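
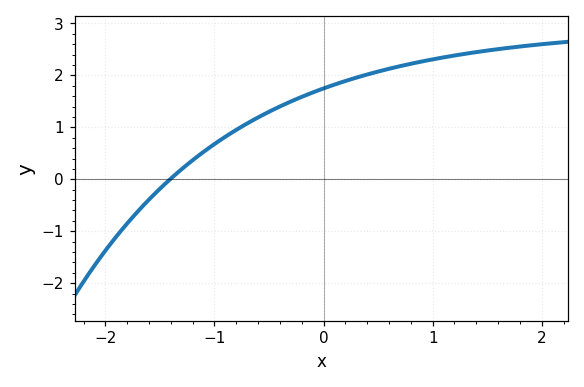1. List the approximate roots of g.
-1.4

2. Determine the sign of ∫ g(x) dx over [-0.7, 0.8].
positive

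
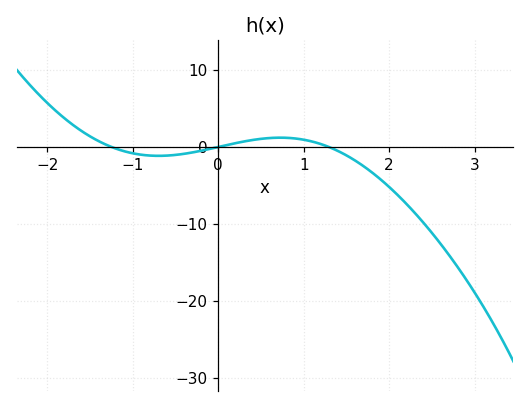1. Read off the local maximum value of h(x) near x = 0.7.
1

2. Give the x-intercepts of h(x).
-1.2, 0, 1.3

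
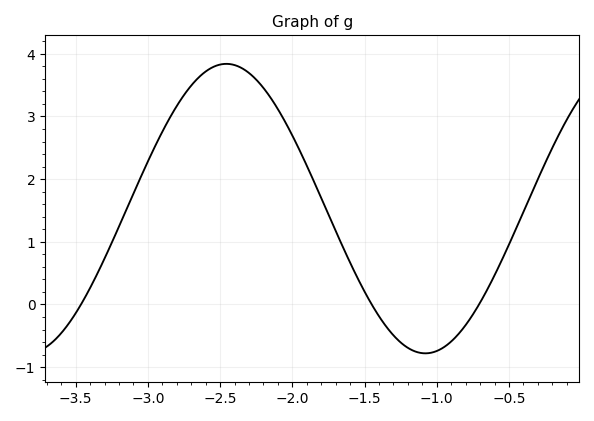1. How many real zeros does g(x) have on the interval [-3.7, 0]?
3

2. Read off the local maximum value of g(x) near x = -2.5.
3.8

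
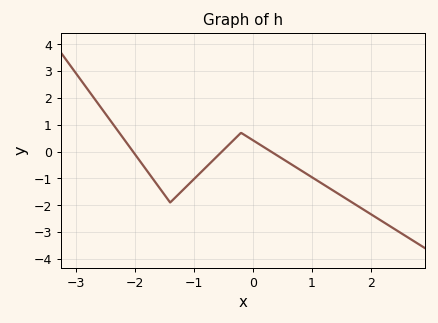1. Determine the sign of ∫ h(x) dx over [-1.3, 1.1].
negative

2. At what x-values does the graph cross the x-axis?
-2.03, -0.523, 0.307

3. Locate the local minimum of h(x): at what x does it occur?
-1.4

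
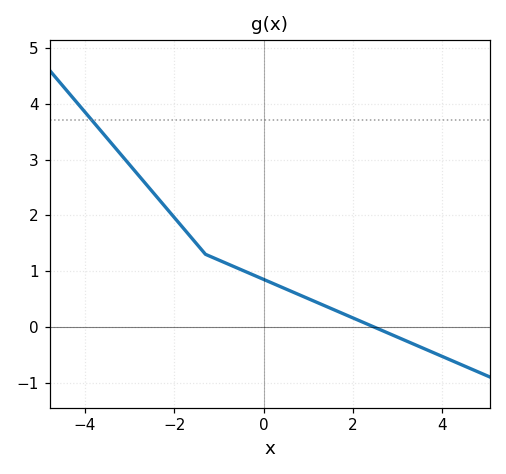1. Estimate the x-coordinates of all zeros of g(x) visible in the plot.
2.46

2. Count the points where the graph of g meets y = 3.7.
1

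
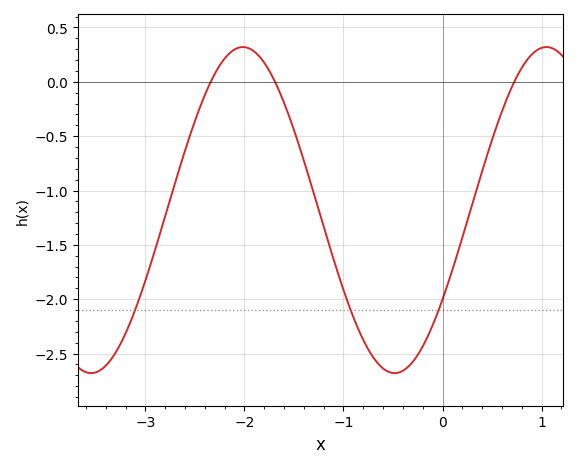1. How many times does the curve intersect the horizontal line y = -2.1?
3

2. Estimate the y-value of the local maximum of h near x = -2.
0.32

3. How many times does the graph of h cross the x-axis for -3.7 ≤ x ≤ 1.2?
3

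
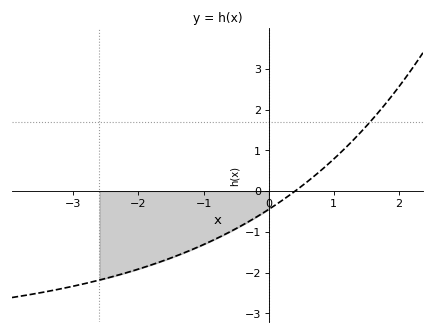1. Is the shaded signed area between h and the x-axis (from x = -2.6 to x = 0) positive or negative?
negative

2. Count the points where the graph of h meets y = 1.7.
1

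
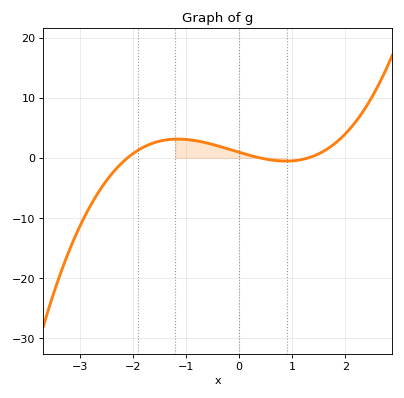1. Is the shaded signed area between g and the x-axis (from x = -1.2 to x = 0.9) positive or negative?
positive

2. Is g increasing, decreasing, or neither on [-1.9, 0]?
neither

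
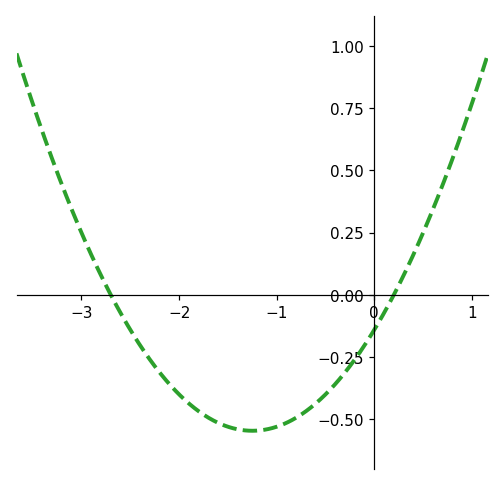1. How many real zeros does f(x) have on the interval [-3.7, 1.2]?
2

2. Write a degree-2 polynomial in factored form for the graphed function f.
y = 0.26(x + 2.7)(x - 0.2)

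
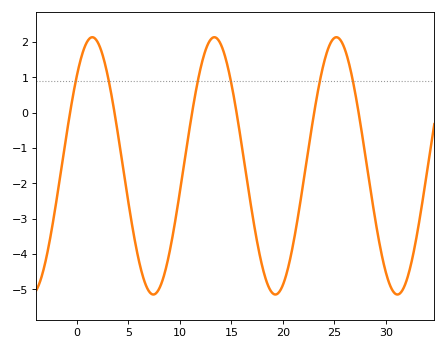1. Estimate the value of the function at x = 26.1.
1.7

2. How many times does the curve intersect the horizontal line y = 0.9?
6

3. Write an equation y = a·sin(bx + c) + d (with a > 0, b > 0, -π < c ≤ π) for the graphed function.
y = 3.64sin(0.53x + 0.78) - 1.51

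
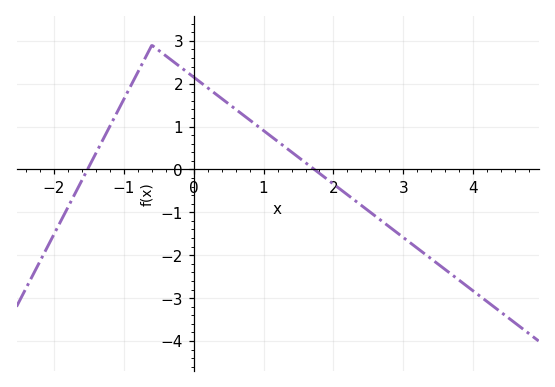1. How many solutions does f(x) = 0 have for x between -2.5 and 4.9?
2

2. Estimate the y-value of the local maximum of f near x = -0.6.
2.9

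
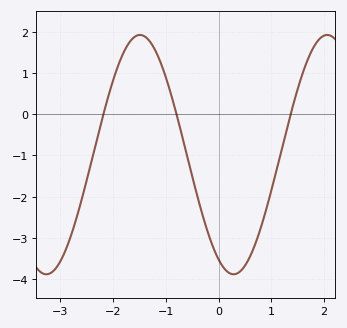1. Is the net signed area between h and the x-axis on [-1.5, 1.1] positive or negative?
negative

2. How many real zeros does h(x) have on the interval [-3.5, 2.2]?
3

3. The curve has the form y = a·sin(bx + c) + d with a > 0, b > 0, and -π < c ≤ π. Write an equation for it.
y = 2.9sin(1.77x - 2.07) - 0.98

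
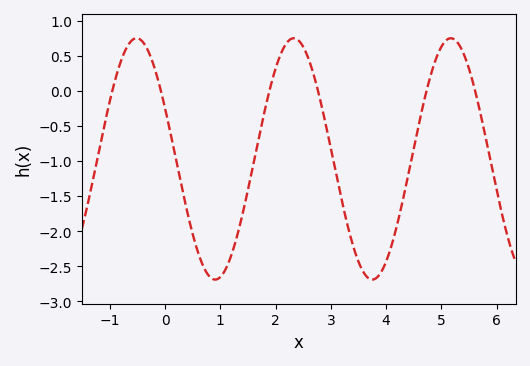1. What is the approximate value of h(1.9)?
0.05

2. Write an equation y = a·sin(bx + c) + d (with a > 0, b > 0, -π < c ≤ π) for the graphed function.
y = 1.72sin(2.2x + 2.7) - 0.97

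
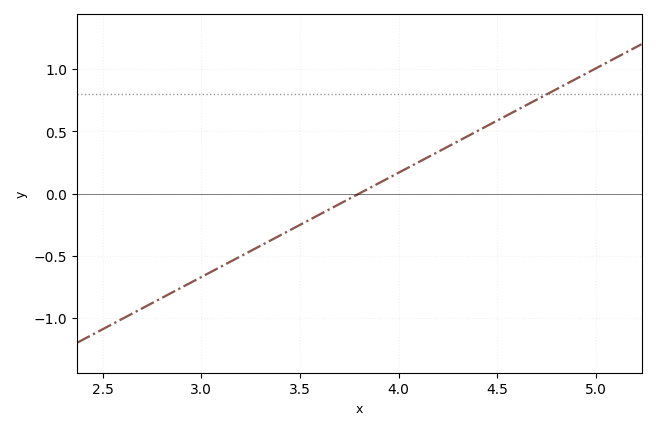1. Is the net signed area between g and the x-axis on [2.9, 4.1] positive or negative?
negative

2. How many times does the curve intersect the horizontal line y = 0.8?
1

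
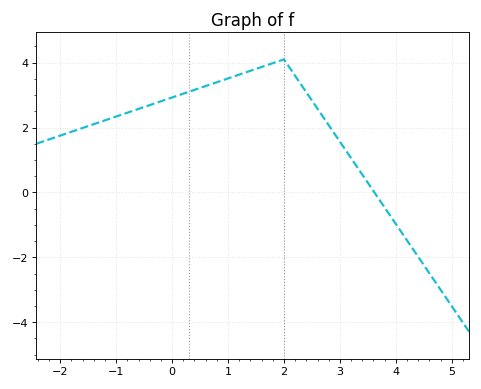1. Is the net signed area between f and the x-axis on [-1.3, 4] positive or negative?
positive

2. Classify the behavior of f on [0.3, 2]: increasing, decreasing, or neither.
increasing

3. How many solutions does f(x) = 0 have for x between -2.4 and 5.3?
1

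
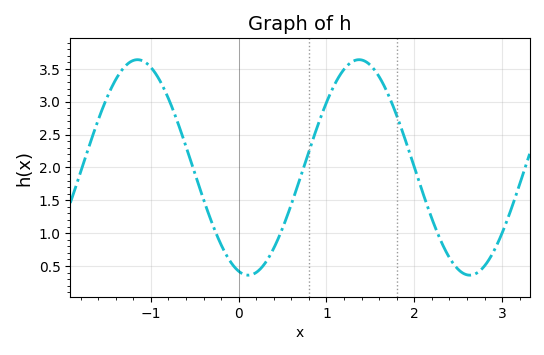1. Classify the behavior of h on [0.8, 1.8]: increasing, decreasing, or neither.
neither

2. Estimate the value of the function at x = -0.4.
1.5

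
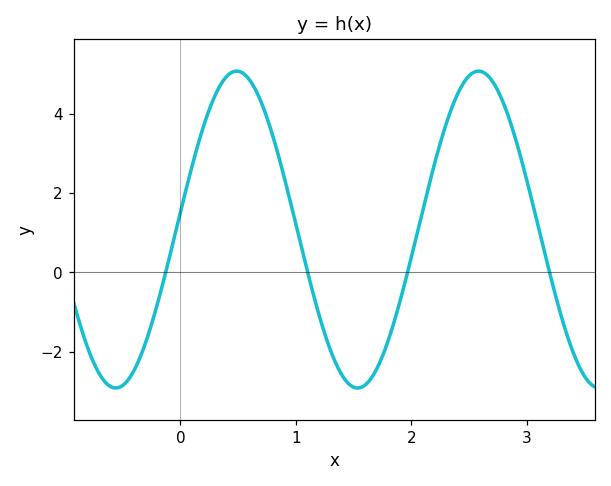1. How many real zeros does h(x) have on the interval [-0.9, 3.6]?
4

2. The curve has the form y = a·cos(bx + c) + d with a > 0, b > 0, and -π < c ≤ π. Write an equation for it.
y = 3.99cos(3x - 1.46) + 1.08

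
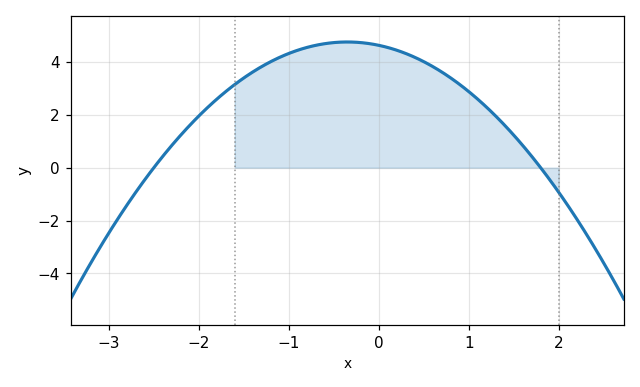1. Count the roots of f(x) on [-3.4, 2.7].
2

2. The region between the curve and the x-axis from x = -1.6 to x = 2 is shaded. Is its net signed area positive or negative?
positive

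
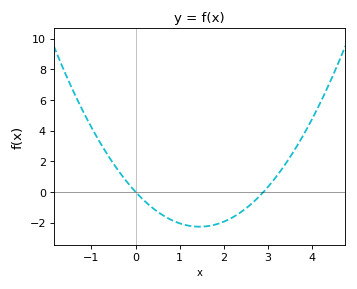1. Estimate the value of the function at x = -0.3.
1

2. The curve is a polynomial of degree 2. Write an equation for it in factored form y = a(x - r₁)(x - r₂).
y = 1.08(x - 0)(x - 2.9)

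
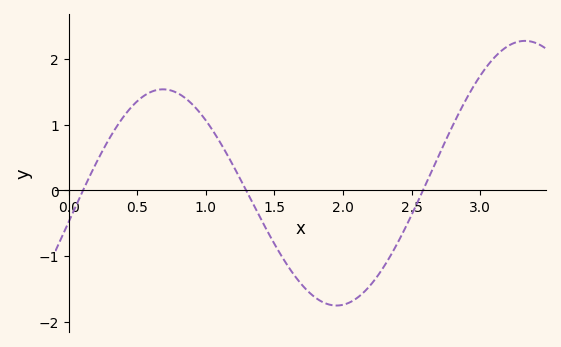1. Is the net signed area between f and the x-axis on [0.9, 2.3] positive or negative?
negative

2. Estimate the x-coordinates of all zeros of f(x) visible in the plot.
0.1, 1.3, 2.6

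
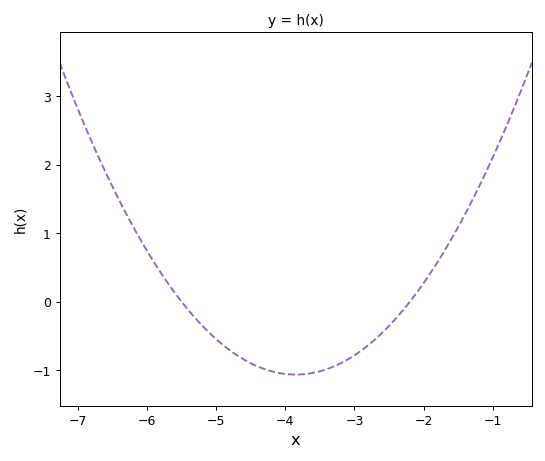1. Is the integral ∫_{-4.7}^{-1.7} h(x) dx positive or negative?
negative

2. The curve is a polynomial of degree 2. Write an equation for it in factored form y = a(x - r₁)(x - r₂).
y = 0.39(x + 5.5)(x + 2.2)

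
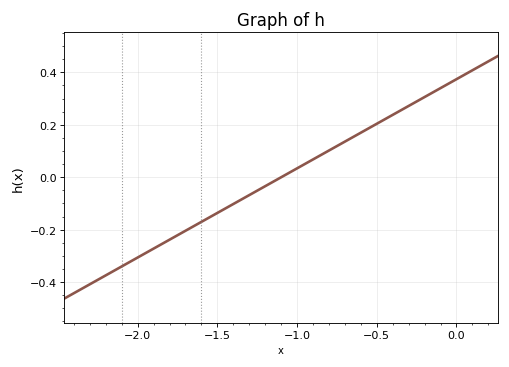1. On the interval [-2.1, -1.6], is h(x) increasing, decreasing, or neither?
increasing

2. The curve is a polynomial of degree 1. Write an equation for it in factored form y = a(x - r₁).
y = 0.34(x + 1.1)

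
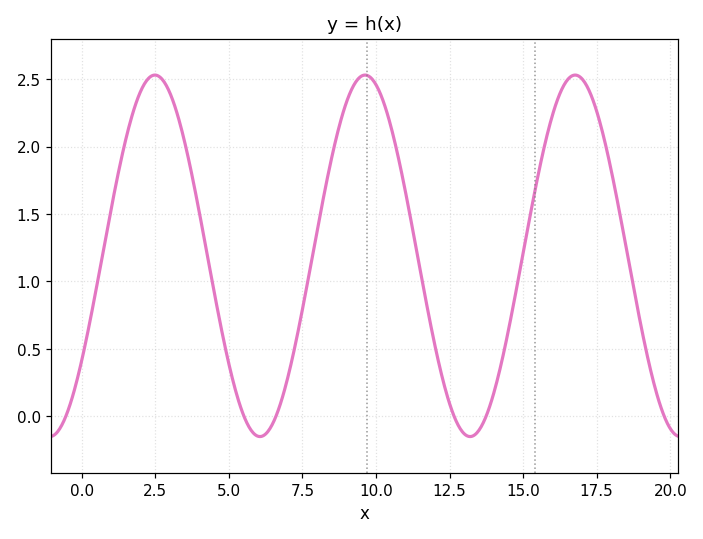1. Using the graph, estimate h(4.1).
1.4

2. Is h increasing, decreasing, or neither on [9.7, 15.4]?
neither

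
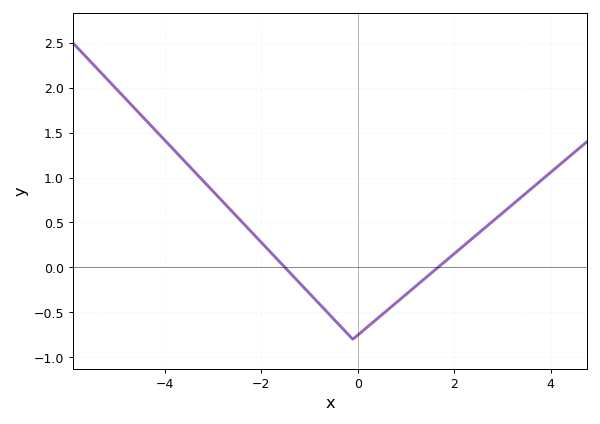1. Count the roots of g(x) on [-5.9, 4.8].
2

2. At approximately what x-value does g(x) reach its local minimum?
-0.1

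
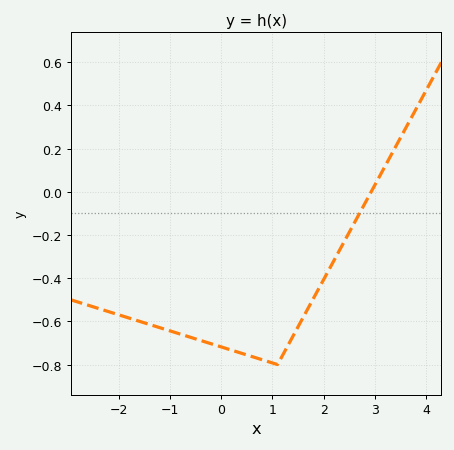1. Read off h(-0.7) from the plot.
-0.66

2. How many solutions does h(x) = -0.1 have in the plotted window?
1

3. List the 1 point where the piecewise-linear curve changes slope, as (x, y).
(1.1, -0.8)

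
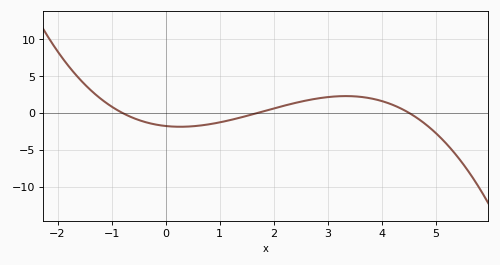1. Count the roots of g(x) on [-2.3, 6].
3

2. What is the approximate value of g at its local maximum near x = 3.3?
2.28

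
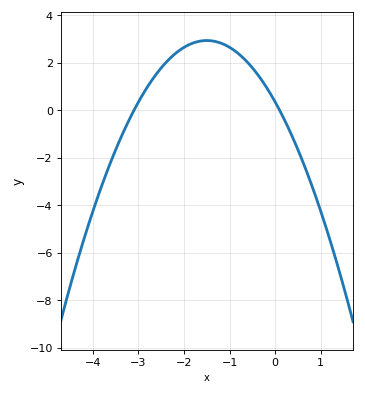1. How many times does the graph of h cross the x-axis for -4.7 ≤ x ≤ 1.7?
2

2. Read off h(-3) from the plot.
0.357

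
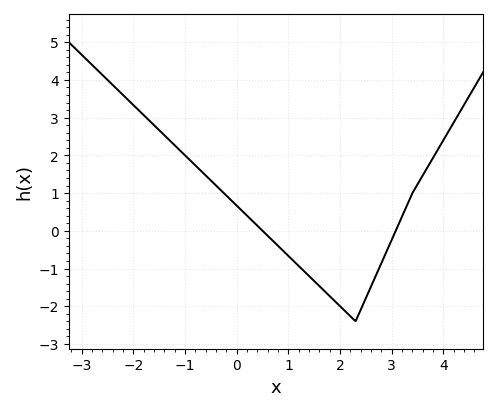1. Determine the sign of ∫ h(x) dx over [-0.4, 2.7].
negative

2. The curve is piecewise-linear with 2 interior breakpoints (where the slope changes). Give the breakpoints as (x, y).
(2.3, -2.4); (3.4, 1)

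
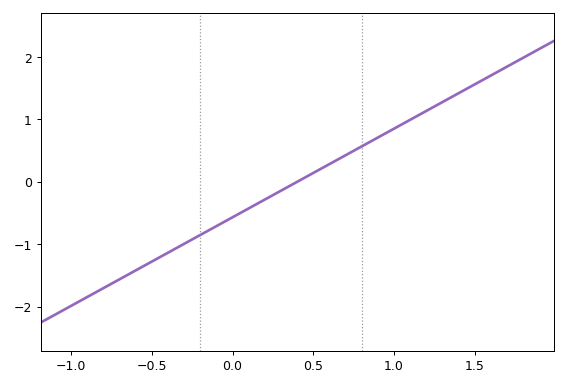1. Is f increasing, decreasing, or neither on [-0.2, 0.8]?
increasing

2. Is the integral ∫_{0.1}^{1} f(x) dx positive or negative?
positive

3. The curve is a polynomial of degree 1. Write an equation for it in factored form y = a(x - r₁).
y = 1.42(x - 0.4)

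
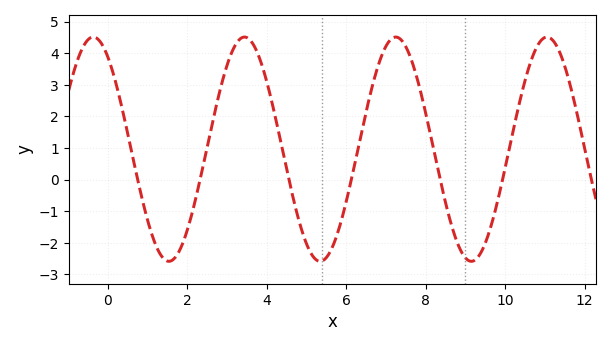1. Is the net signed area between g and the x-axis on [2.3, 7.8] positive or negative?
positive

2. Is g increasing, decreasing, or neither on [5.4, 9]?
neither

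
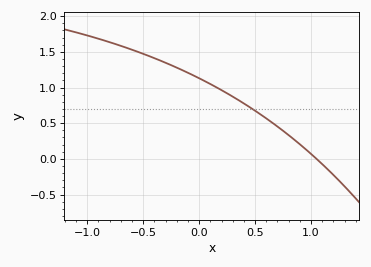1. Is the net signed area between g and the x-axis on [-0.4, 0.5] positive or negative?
positive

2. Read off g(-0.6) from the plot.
1.55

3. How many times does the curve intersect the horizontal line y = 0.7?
1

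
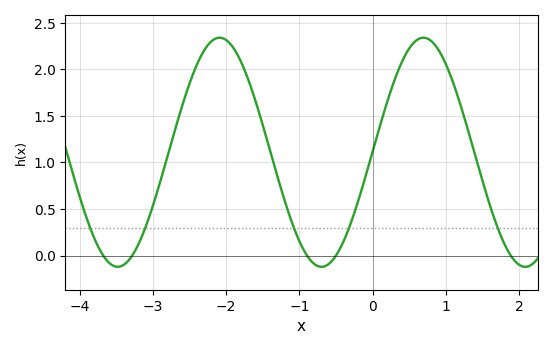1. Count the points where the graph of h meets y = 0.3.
5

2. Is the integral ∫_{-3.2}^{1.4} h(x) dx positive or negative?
positive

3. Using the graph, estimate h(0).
1.1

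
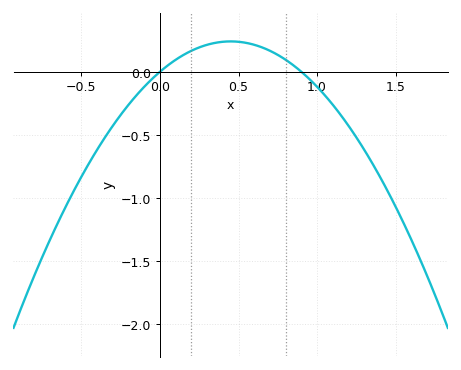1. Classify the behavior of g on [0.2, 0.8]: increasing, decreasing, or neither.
neither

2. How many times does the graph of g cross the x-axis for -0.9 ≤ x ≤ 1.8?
2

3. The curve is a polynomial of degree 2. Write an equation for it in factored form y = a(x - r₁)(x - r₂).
y = -1.19(x - 0)(x - 0.9)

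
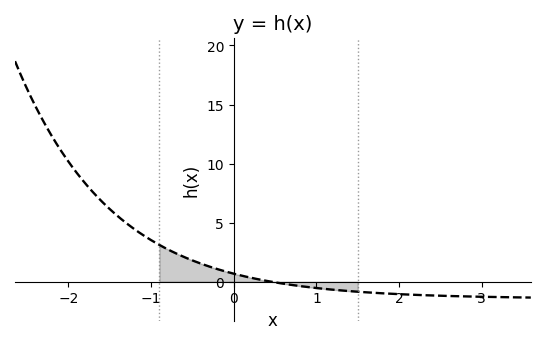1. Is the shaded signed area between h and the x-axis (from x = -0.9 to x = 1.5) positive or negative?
positive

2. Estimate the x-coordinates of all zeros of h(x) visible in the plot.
0.5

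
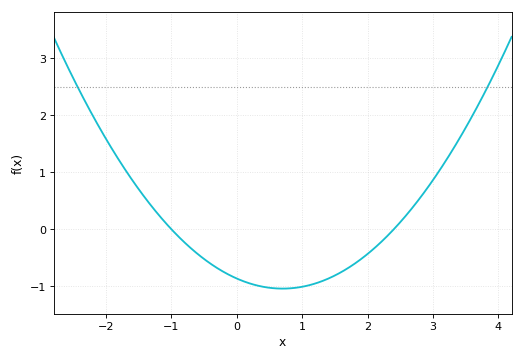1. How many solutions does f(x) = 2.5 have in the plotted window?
2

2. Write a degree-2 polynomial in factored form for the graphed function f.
y = 0.36(x + 1)(x - 2.4)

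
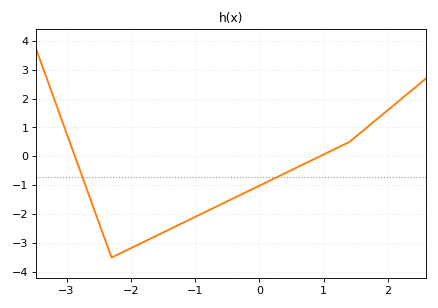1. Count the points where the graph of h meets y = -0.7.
2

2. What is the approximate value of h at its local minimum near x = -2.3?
-3.5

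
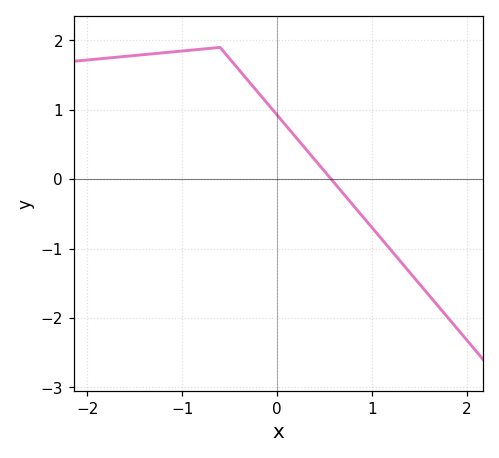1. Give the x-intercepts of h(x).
0.57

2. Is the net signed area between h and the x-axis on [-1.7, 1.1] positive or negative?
positive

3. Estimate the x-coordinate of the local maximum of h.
-0.602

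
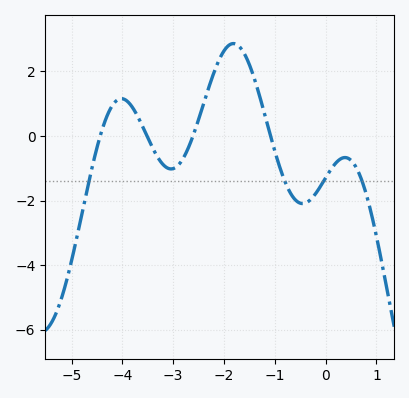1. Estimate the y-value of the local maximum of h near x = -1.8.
2.8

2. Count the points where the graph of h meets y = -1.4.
4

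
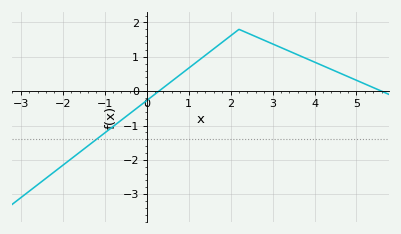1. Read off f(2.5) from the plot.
1.6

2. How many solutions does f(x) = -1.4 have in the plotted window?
1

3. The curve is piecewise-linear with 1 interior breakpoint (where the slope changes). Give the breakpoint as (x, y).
(2.2, 1.8)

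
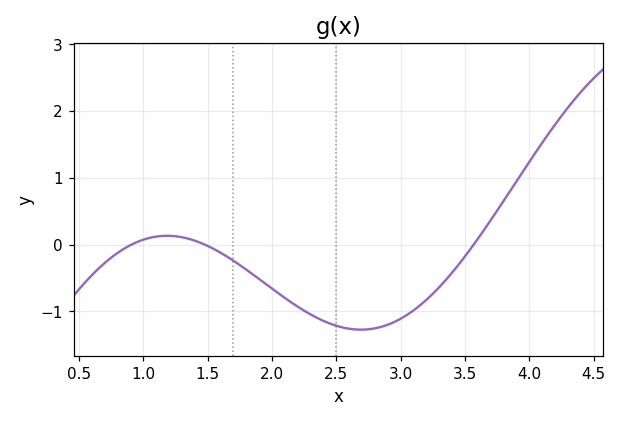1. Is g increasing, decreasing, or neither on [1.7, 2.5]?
decreasing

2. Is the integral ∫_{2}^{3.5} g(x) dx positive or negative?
negative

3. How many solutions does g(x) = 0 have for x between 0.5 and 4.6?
3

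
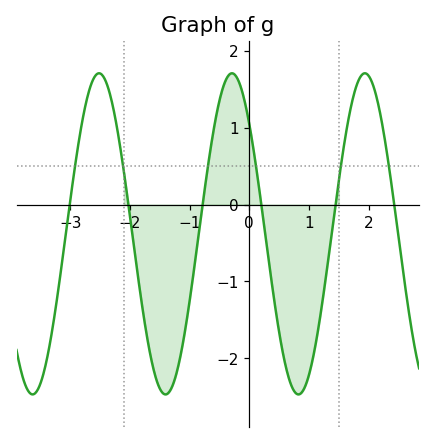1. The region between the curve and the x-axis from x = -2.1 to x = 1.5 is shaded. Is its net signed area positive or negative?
negative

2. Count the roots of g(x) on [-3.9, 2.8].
6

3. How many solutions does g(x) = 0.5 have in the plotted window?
6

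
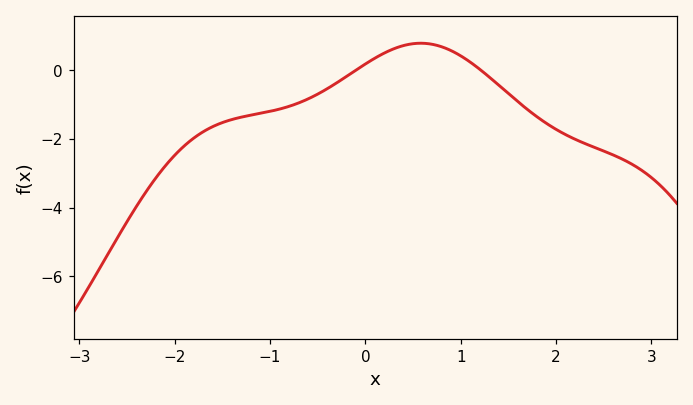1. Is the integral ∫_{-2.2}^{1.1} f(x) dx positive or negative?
negative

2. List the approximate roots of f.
-0.104, 1.22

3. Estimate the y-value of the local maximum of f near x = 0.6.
0.794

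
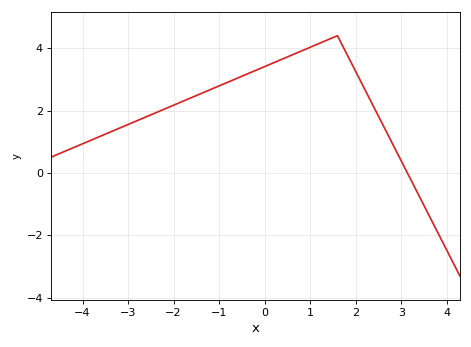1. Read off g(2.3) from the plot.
2.4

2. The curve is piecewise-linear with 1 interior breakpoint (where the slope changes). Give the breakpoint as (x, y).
(1.6, 4.4)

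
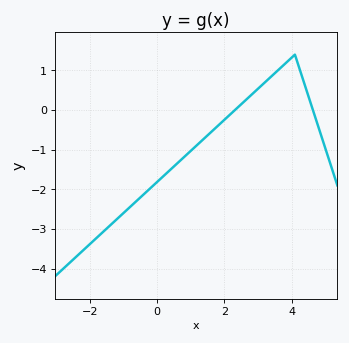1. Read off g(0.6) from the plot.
-1.3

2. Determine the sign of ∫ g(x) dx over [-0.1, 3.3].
negative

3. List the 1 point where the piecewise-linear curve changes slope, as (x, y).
(4.1, 1.4)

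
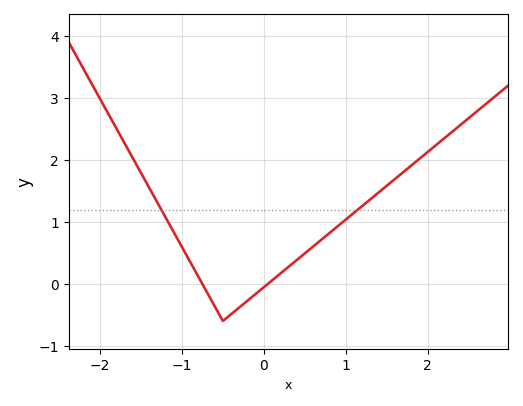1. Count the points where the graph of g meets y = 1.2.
2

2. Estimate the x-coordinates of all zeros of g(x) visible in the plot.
-0.751, 0.05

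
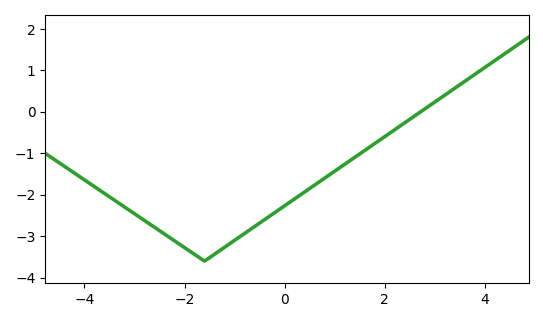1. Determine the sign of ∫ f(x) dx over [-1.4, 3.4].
negative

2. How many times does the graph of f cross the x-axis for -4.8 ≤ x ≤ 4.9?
1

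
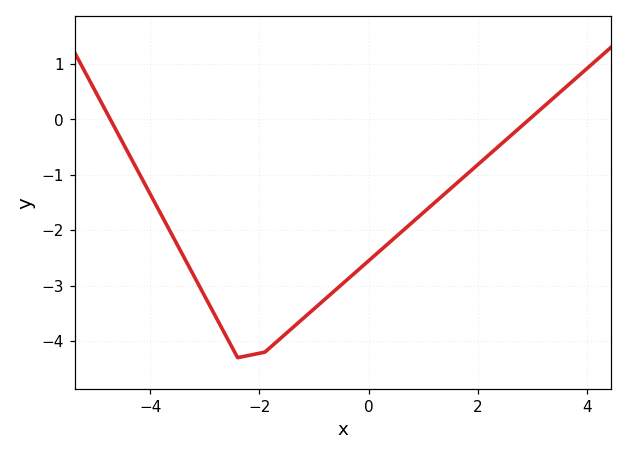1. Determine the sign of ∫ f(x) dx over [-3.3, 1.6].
negative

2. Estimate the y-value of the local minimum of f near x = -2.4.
-4.3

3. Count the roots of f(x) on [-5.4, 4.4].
2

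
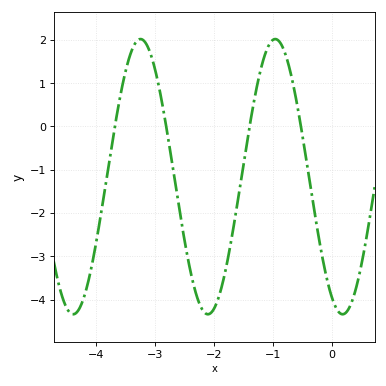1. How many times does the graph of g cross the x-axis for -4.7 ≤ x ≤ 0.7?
4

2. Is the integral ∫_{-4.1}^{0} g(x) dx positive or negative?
negative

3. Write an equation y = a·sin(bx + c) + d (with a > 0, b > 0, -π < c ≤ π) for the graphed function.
y = 3.18sin(2.8x - 2.1) - 1.16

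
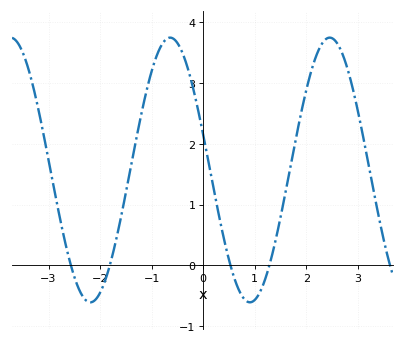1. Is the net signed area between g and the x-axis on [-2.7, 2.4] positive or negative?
positive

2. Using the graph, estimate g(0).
2.15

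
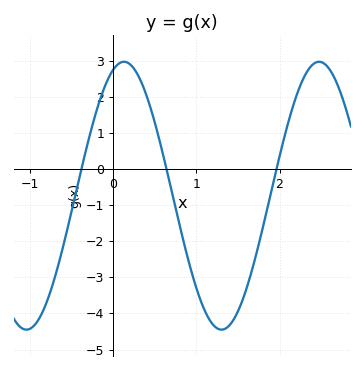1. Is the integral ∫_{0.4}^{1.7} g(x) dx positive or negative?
negative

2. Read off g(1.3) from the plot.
-4.45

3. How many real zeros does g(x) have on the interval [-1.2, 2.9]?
3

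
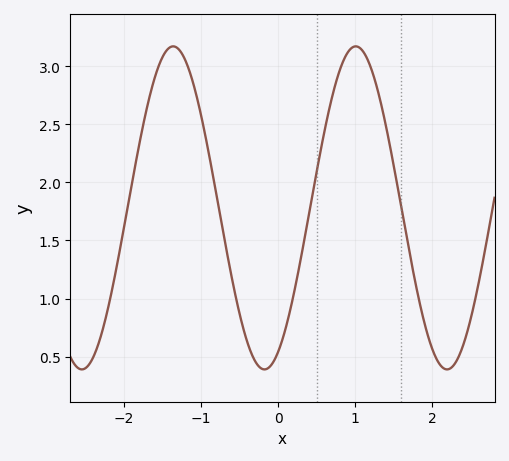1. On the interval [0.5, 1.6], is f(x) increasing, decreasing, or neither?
neither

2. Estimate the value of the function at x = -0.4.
0.624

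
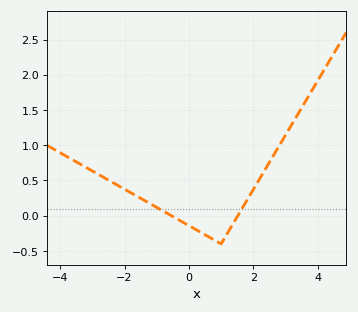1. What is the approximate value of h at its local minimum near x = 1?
-0.399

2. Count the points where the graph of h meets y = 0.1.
2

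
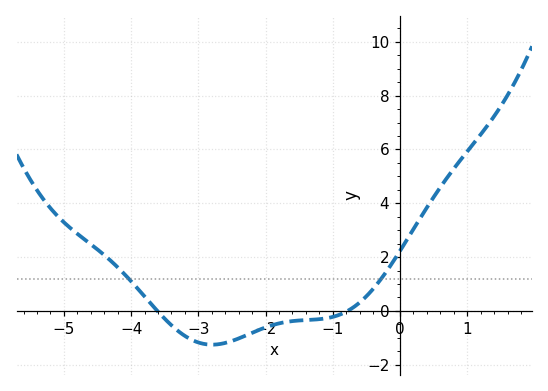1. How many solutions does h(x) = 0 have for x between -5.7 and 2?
2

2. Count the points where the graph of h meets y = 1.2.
2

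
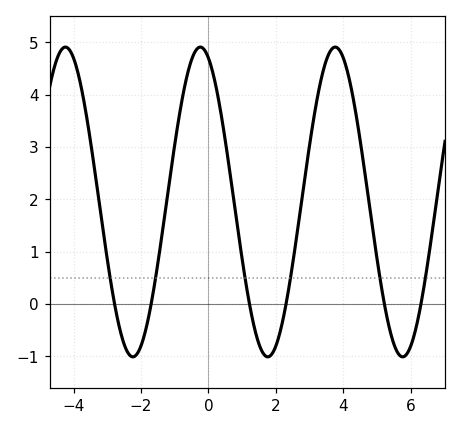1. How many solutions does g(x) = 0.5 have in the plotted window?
6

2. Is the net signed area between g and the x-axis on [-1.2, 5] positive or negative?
positive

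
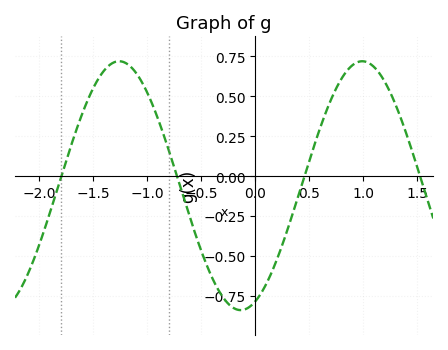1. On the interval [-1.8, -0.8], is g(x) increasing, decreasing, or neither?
neither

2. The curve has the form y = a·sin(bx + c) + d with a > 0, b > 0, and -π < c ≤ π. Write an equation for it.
y = 0.78sin(2.8x - 1.2) - 0.06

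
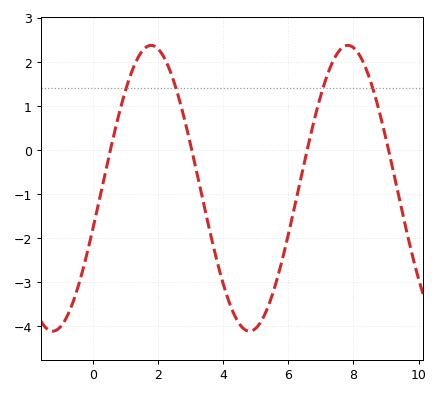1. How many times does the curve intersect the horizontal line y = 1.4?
4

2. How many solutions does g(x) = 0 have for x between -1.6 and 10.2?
4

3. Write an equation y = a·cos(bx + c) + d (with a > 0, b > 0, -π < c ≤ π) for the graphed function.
y = 3.24cos(1x - 1.9) - 0.87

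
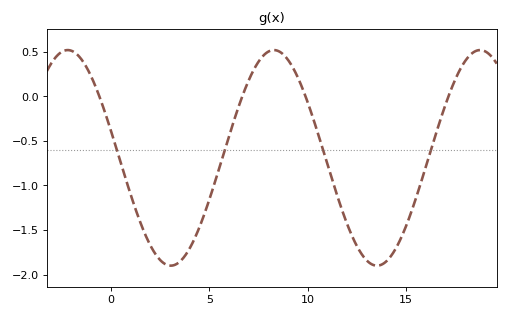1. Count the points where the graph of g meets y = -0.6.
4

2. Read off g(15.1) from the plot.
-1.4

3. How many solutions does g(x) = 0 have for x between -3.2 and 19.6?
4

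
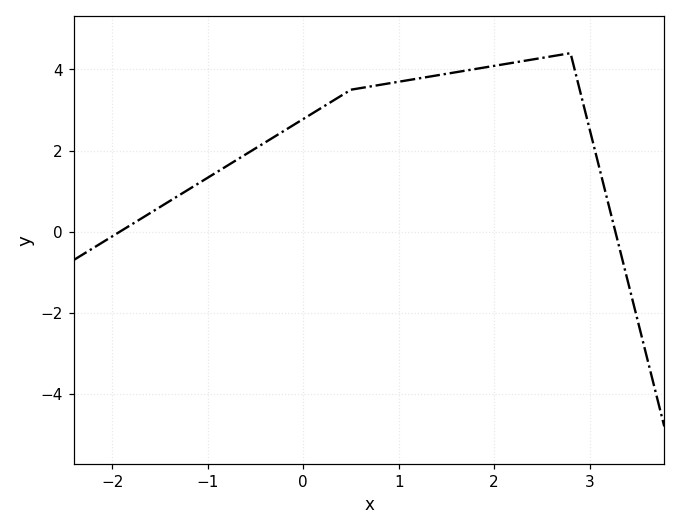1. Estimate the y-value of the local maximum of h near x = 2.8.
4.4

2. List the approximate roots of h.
-1.9, 3.3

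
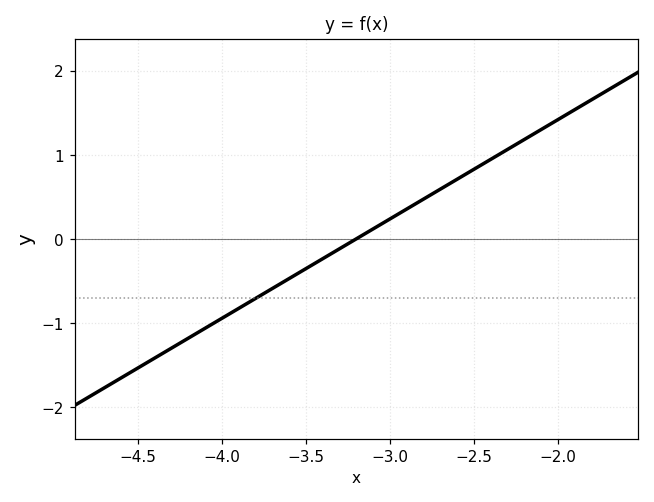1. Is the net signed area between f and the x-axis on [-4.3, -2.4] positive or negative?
negative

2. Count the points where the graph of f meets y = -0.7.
1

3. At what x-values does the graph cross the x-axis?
-3.2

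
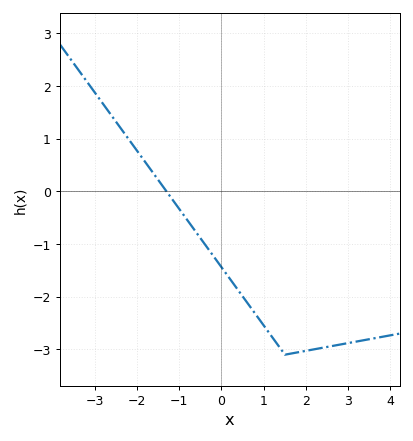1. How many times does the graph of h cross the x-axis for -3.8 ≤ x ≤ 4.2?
1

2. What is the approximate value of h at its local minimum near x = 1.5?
-3.1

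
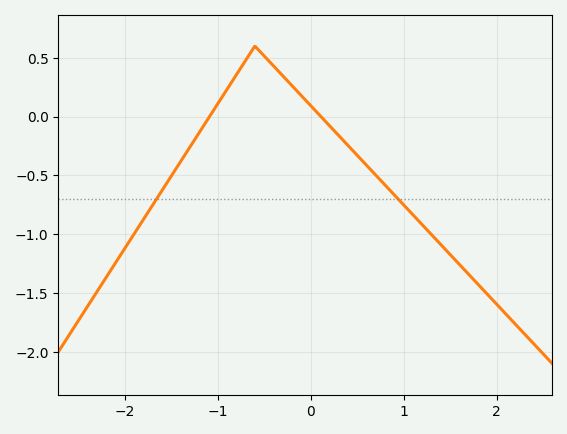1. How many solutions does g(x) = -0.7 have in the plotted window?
2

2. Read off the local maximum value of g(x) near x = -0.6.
0.6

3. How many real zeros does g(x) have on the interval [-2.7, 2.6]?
2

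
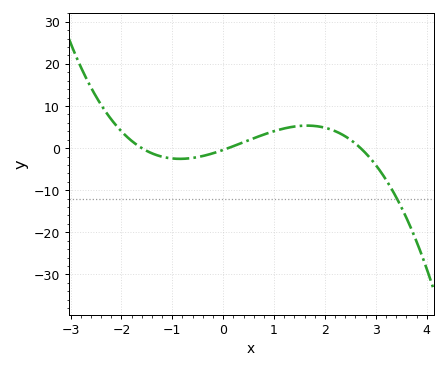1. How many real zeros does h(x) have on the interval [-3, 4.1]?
3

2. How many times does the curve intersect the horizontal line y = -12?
1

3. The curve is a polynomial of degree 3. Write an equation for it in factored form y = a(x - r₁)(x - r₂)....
y = -1.01(x + 1.6)(x - 0.1)(x - 2.7)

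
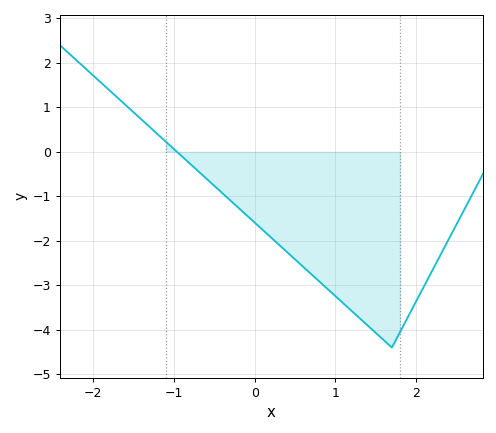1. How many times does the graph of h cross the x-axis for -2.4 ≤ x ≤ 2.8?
1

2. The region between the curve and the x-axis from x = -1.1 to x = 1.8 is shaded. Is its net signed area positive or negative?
negative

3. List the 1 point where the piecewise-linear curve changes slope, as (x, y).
(1.7, -4.4)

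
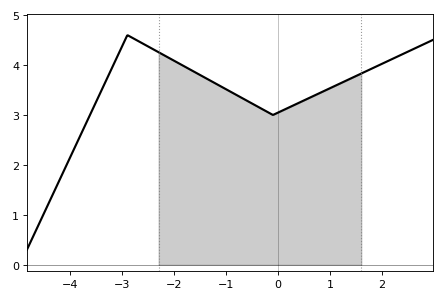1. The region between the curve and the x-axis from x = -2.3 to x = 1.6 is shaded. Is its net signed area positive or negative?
positive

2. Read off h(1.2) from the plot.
3.64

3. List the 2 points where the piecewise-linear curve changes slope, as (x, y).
(-2.9, 4.6); (-0.1, 3)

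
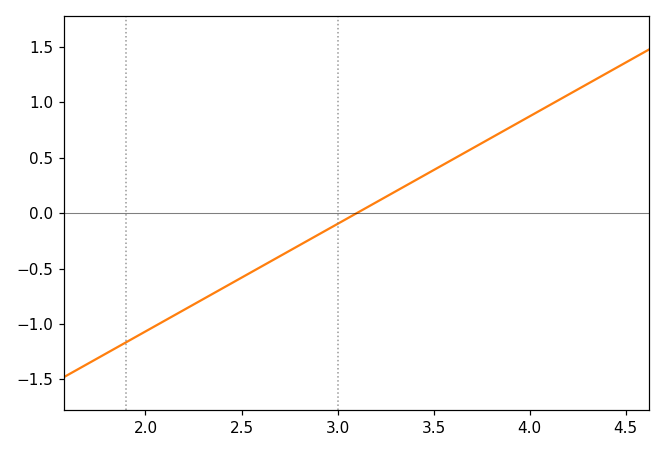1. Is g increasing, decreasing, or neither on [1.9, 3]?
increasing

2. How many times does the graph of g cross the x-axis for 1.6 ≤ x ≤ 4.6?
1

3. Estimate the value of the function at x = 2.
-1.05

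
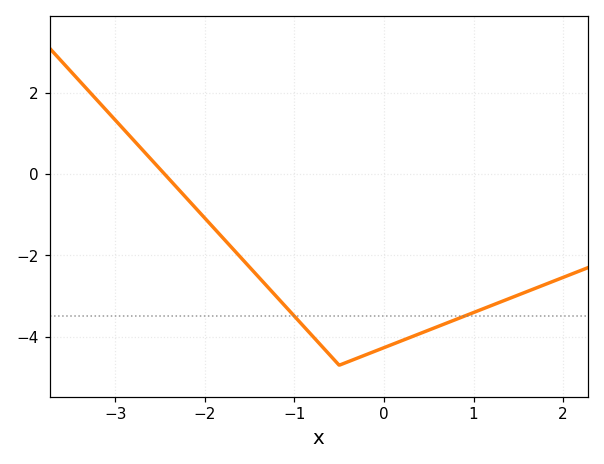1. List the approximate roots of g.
-2.4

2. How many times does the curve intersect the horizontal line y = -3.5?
2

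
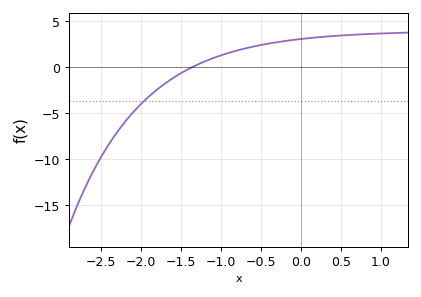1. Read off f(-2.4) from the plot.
-8.5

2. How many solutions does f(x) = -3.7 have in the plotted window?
1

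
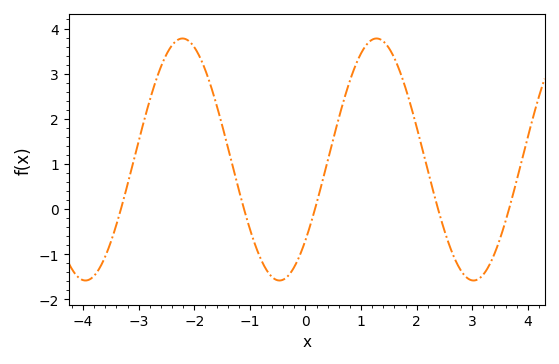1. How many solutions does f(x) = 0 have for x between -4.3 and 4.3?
5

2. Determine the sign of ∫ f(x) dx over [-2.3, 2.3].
positive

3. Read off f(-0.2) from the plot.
-1.3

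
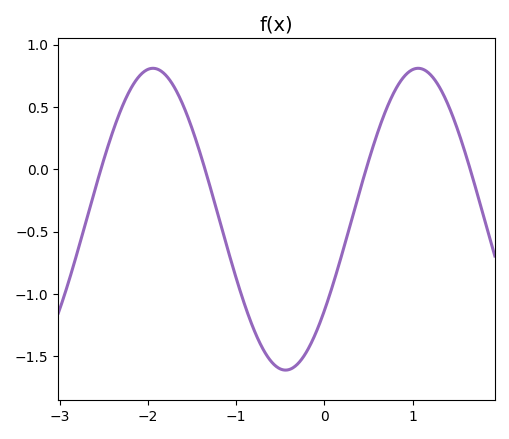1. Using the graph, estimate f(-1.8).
0.756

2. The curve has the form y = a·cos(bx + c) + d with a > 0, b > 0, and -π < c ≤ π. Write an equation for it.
y = 1.21cos(2.09x - 2.22) - 0.4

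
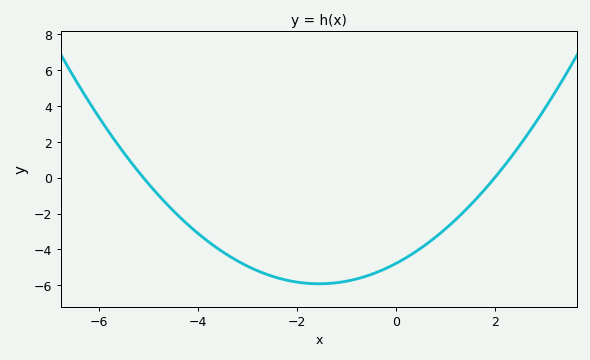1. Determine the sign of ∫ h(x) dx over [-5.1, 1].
negative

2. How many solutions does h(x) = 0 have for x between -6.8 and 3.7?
2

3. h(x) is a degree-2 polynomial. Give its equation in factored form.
y = 0.47(x + 5.1)(x - 2)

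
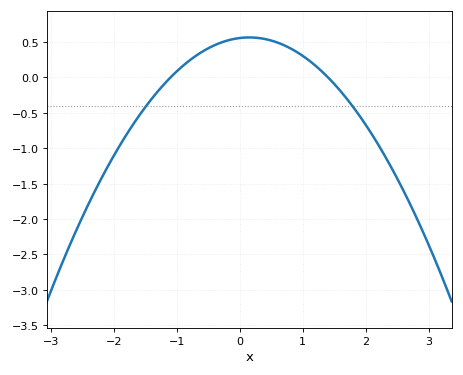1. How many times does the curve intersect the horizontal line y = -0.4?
2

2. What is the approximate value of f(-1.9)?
-0.95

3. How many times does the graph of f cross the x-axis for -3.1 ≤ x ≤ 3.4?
2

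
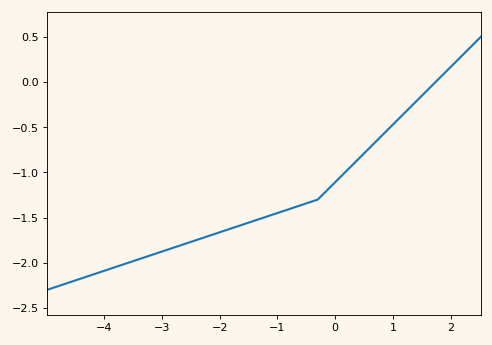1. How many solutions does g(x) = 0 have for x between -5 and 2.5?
1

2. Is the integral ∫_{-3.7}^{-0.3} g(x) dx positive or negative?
negative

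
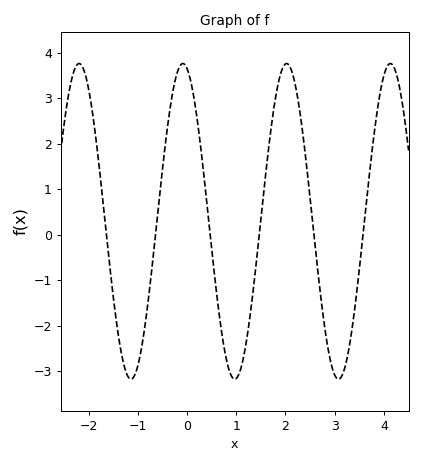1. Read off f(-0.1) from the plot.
3.76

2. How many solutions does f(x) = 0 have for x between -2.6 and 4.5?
6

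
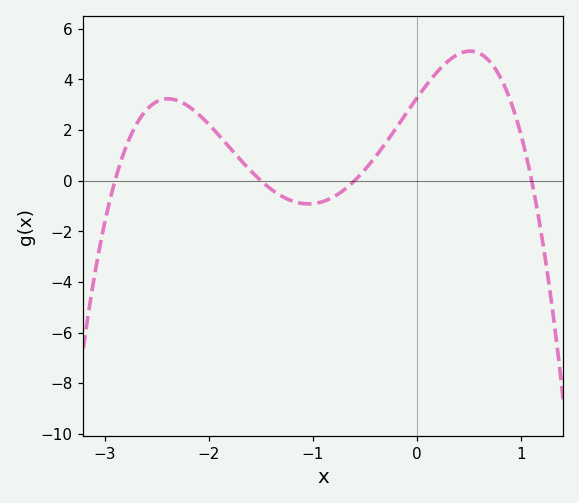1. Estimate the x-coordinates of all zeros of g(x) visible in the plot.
-2.9, -1.5, -0.6, 1.1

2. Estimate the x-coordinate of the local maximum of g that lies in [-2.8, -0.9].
-2.4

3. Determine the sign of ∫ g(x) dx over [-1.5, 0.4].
positive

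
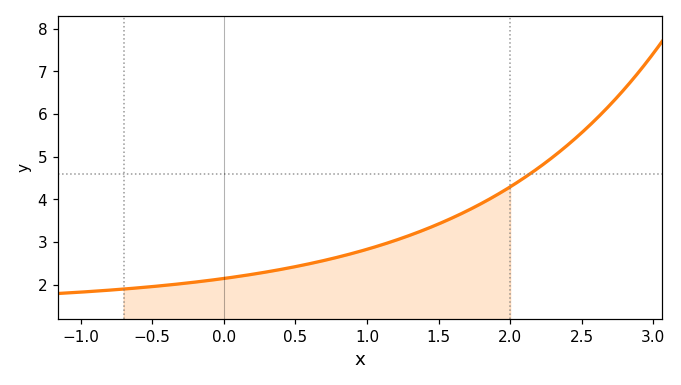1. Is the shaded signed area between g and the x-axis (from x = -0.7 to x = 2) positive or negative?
positive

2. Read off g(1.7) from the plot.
3.7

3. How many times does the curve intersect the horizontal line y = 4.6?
1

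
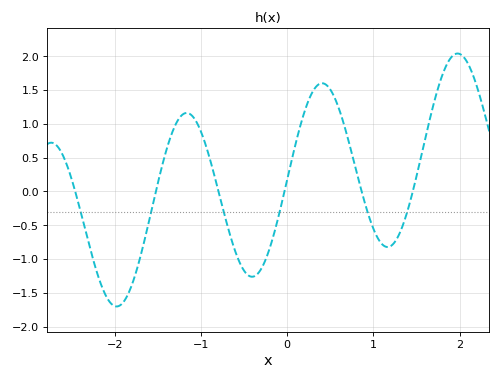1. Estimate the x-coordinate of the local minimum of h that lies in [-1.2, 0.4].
-0.406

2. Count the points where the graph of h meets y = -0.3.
6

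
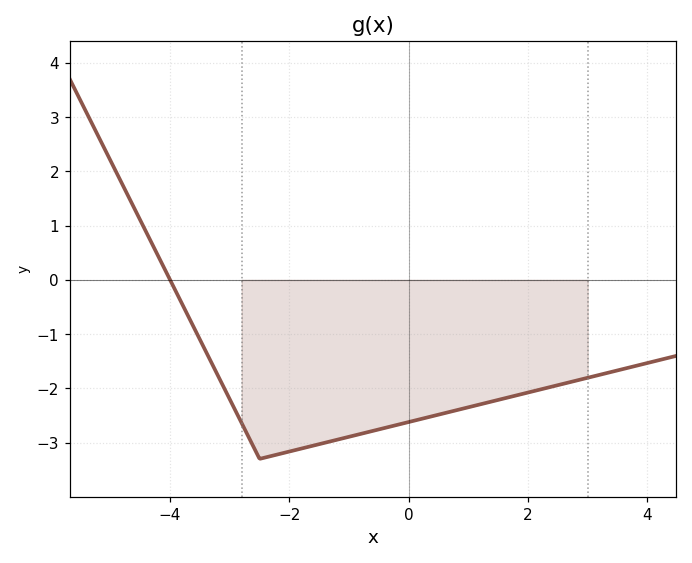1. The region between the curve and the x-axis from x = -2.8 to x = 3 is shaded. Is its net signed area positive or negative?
negative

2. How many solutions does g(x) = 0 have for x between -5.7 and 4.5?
1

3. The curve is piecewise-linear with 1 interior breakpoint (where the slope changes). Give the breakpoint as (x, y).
(-2.5, -3.3)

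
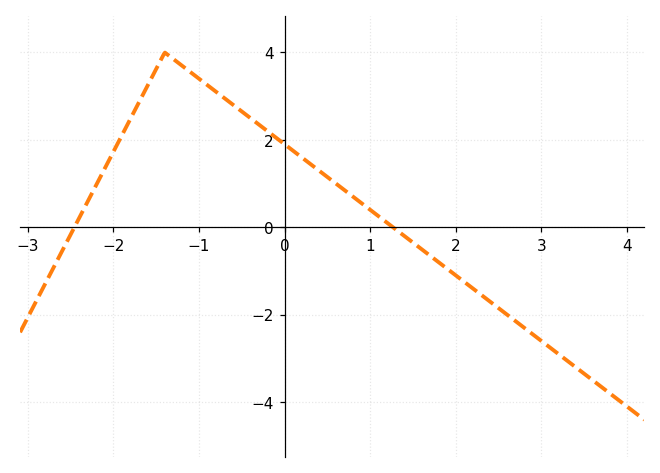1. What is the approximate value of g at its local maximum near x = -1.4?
4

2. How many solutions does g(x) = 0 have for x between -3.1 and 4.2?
2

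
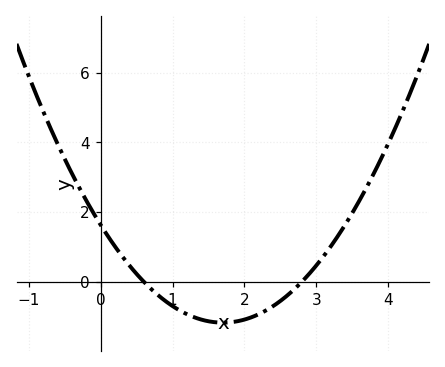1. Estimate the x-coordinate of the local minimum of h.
1.7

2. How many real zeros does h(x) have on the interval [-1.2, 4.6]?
2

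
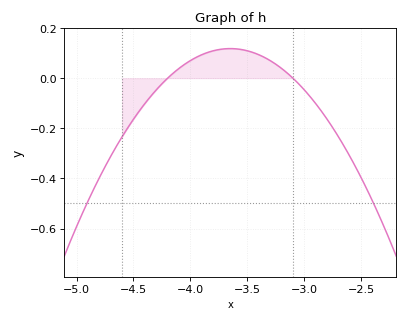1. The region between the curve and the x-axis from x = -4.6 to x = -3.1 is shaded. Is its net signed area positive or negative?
positive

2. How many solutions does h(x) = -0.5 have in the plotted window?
2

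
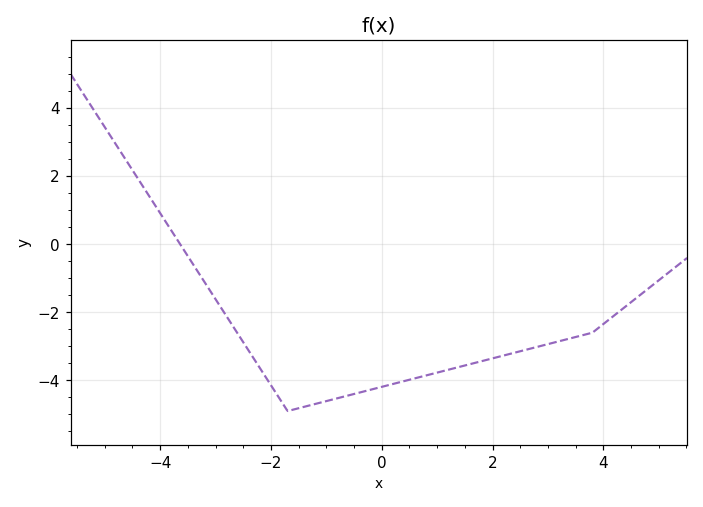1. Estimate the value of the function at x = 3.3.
-2.8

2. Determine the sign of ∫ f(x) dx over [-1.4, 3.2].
negative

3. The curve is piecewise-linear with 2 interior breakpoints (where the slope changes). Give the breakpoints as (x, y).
(-1.7, -4.9); (3.8, -2.6)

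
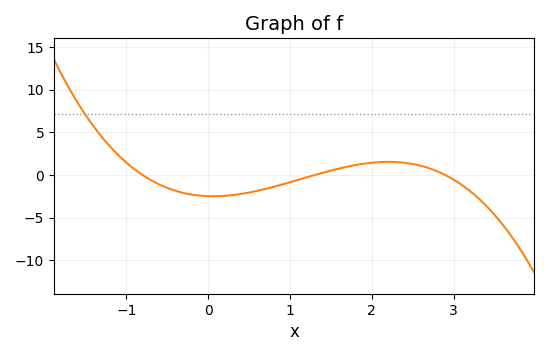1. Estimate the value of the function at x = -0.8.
0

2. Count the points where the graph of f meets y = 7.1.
1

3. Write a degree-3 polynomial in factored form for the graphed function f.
y = -0.82(x + 0.8)(x - 1.3)(x - 2.9)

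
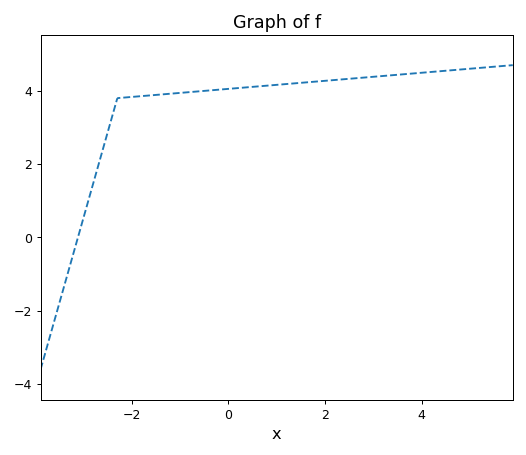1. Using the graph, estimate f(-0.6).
4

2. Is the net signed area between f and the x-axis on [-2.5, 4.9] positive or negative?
positive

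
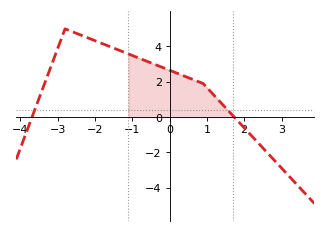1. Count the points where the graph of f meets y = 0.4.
2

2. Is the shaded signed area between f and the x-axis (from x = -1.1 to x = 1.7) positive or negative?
positive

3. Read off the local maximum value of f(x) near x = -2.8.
5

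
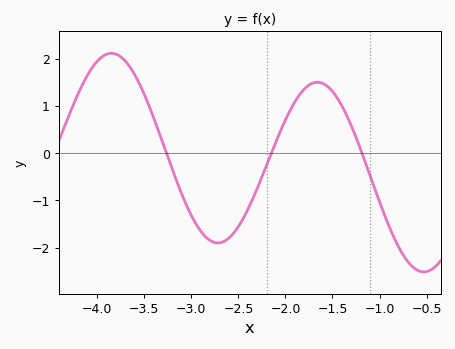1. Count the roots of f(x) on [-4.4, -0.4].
3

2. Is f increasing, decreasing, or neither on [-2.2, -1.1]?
neither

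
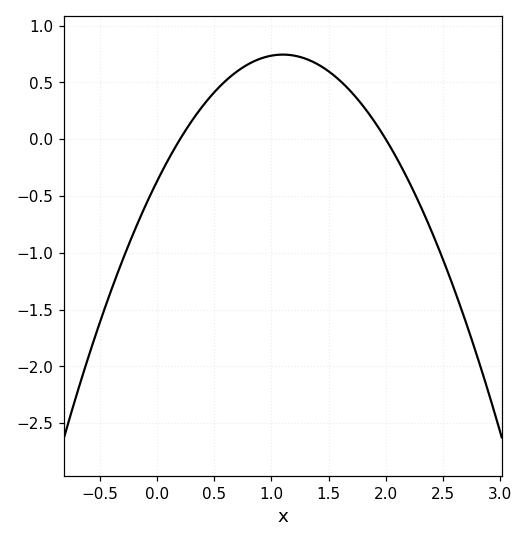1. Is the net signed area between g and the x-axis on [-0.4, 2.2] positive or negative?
positive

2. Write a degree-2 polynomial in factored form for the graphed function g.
y = -0.92(x - 0.2)(x - 2)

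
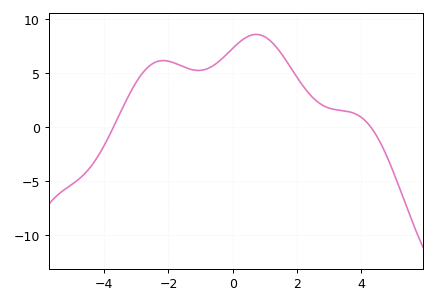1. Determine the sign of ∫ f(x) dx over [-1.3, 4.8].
positive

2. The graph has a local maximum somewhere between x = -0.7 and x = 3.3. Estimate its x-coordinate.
0.8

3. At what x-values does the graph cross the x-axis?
-3.8, 4.4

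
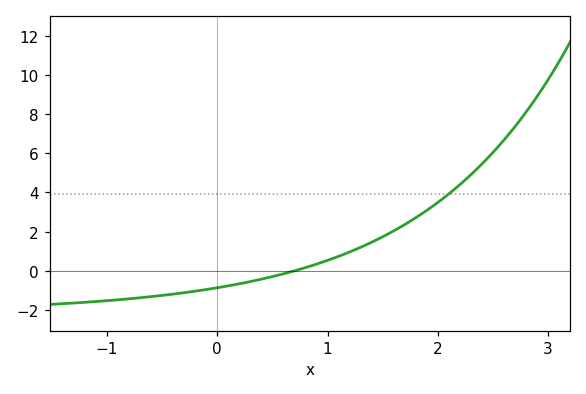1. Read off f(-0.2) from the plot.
-1.03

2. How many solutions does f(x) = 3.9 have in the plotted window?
1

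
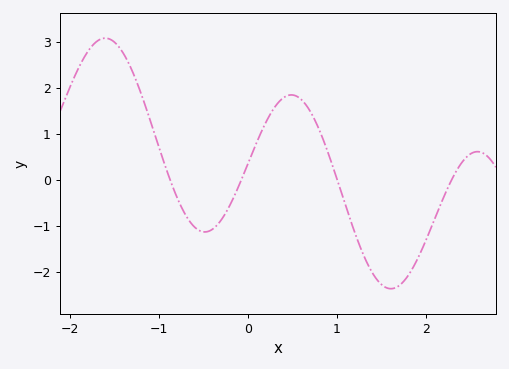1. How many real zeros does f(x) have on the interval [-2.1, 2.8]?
4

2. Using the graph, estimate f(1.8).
-2.09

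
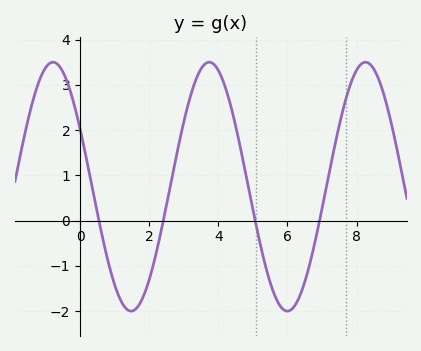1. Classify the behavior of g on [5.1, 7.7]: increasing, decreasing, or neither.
neither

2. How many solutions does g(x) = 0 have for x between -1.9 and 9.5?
4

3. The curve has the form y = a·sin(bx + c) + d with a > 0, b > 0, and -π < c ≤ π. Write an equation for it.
y = 2.75sin(1.4x + 2.7) + 0.75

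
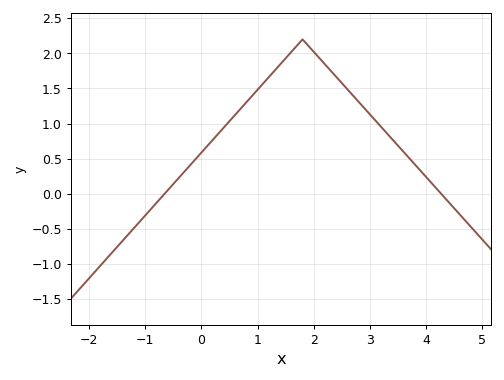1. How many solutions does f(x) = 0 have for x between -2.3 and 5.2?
2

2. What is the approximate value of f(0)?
0.6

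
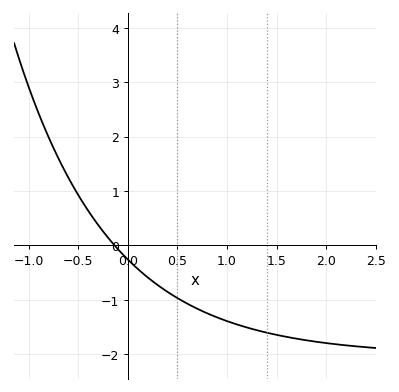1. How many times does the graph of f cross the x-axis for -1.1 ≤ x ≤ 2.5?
1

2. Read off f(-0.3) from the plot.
0.4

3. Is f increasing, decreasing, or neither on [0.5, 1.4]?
decreasing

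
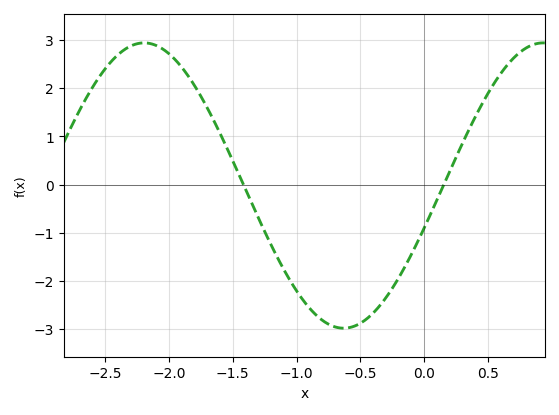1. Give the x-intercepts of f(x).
-1.42, 0.153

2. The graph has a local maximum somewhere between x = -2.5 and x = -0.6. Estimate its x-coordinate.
-2.19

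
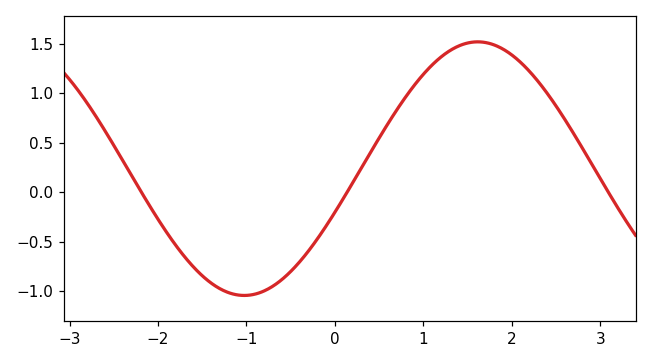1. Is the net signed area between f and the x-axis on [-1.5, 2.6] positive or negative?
positive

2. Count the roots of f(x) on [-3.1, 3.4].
3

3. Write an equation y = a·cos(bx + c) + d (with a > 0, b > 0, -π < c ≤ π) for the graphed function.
y = 1.28cos(1.2x - 1.9) + 0.24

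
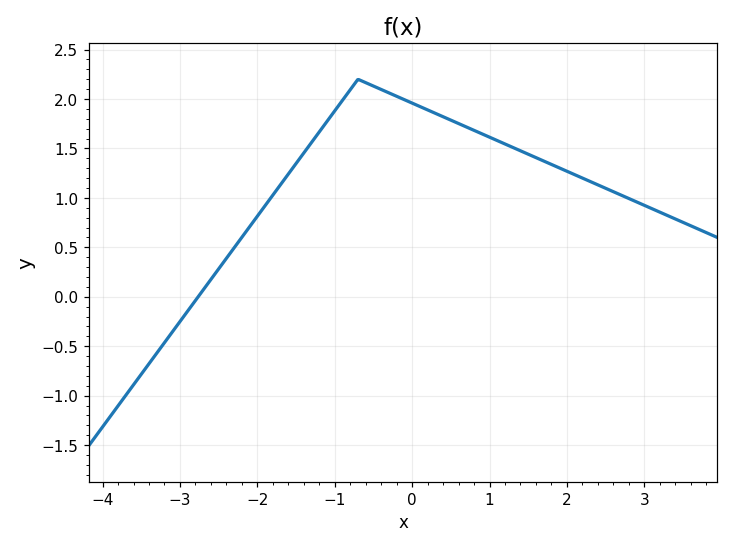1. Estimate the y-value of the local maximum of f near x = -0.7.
2.2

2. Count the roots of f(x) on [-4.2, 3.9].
1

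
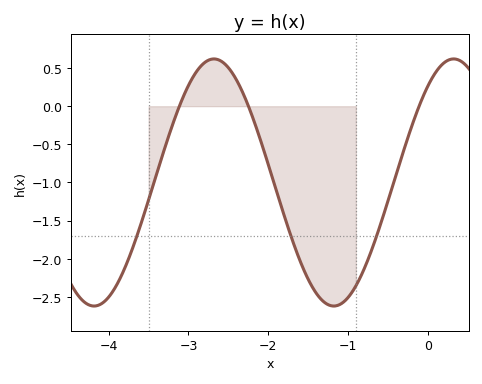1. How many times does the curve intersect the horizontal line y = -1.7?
3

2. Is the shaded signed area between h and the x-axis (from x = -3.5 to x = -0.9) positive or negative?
negative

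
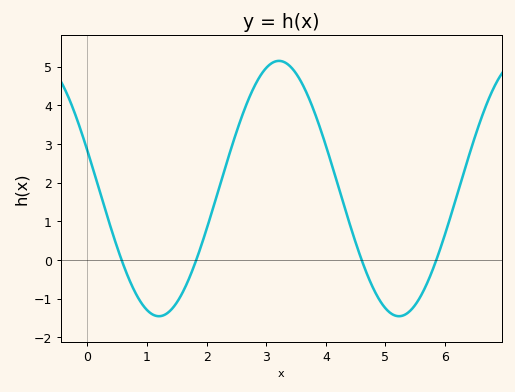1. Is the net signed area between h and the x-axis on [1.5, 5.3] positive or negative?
positive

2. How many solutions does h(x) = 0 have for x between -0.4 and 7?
4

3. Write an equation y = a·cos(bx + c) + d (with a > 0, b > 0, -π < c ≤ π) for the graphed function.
y = 3.3cos(1.56x + 1.27) + 1.85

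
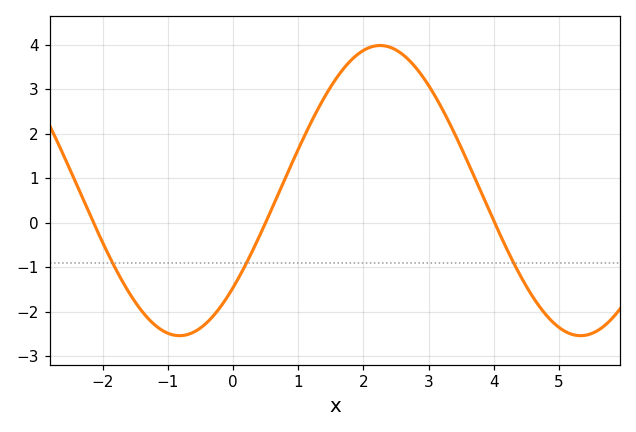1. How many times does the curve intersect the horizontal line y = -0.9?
3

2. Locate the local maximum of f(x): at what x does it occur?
2.2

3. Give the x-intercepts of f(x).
-2.2, 0.4, 4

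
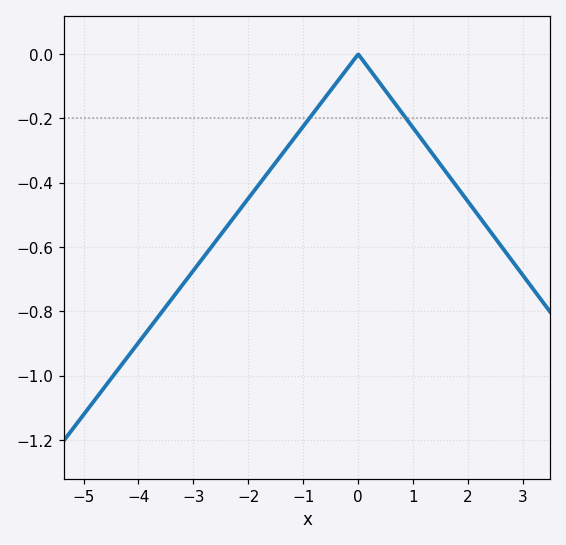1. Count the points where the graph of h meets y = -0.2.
2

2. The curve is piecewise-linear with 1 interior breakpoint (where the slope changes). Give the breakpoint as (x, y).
(0, 0)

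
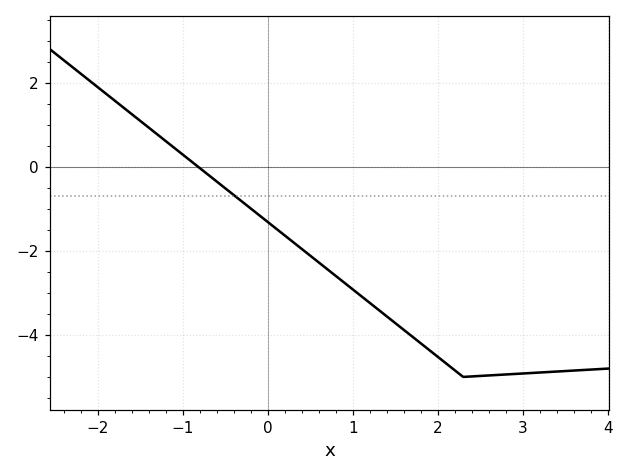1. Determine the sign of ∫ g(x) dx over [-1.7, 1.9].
negative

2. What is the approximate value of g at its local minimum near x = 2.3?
-5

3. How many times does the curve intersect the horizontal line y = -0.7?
1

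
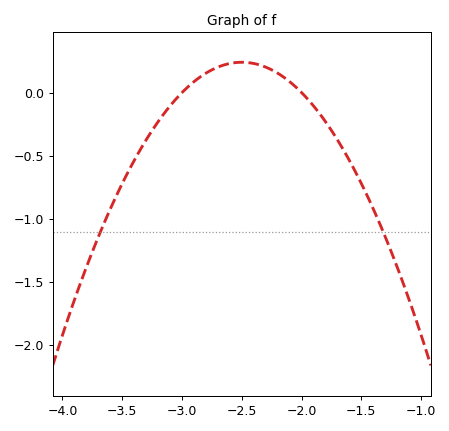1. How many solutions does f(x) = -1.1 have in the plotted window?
2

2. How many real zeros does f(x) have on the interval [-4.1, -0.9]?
2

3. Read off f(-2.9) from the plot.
0.086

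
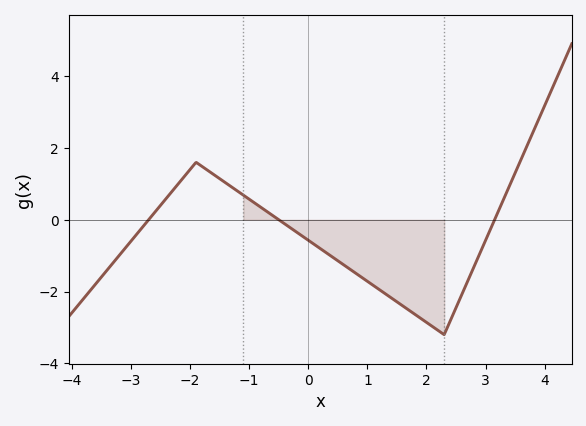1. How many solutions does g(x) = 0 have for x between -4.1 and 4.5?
3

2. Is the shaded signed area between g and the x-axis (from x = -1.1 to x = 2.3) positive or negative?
negative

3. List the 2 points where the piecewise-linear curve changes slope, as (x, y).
(-1.9, 1.6); (2.3, -3.2)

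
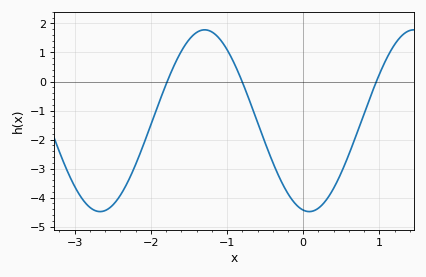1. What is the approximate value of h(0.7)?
-1.81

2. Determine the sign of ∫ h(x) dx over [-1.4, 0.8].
negative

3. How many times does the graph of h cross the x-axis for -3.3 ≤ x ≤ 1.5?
3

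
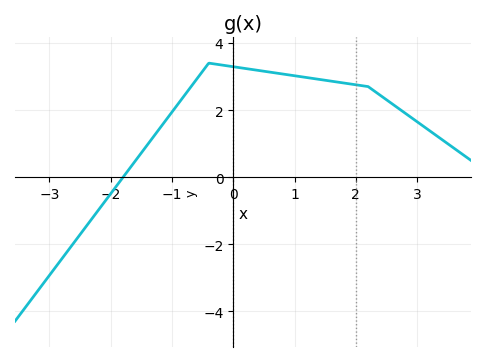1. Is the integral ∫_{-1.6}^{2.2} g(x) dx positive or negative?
positive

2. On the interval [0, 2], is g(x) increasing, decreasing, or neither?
decreasing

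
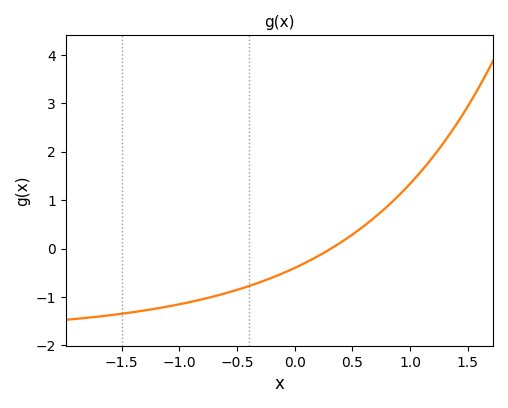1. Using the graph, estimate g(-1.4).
-1.31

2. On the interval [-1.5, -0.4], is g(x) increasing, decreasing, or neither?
increasing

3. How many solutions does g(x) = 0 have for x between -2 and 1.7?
1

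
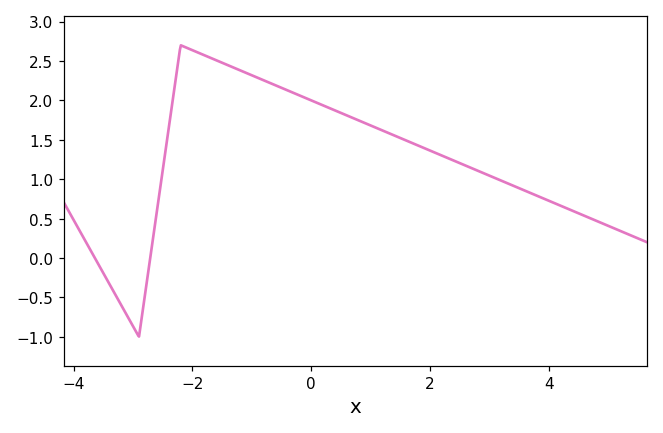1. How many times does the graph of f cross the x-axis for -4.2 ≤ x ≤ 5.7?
2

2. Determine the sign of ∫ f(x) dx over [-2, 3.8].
positive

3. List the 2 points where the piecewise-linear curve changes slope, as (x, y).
(-2.9, -1); (-2.2, 2.7)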